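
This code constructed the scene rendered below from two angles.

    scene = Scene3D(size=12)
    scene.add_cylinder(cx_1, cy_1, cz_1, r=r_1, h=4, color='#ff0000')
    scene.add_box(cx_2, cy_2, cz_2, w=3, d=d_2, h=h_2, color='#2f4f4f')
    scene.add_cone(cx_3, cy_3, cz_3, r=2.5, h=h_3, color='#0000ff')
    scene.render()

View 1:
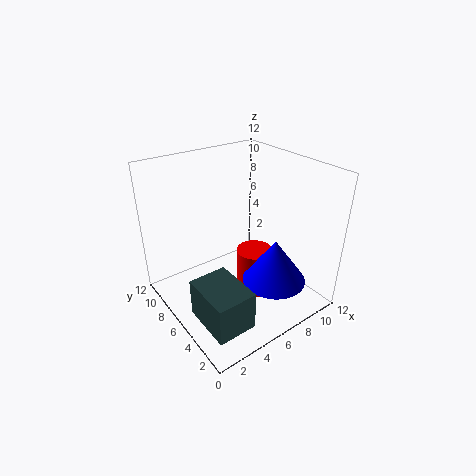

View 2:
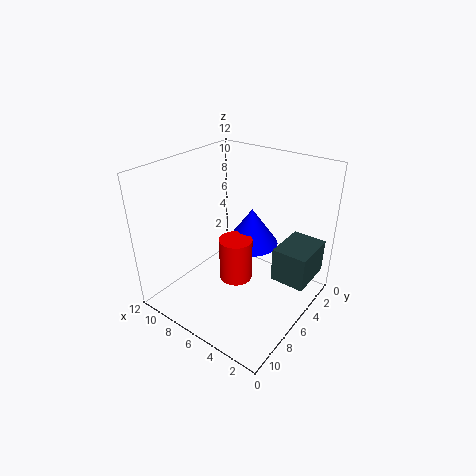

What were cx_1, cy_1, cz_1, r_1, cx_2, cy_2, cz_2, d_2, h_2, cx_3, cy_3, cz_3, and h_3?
cx_1 = 7; cy_1 = 5; cz_1 = 1; r_1 = 1.5; cx_2 = 0.5; cy_2 = 0.5; cz_2 = 2; d_2 = 4; h_2 = 3; cx_3 = 7; cy_3 = 2.5; cz_3 = 3.5; h_3 = 3.5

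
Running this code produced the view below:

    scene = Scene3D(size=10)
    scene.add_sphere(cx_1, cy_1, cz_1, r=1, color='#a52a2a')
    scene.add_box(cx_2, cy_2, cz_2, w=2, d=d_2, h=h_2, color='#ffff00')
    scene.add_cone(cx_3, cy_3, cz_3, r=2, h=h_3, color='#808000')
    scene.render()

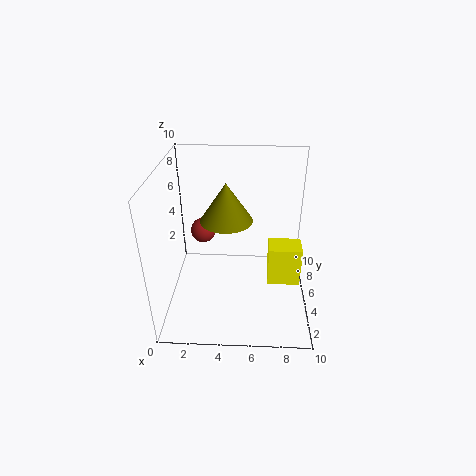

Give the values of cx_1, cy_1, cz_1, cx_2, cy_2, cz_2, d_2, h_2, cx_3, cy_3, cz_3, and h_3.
cx_1 = 2, cy_1 = 8.5, cz_1 = 3.5, cx_2 = 7, cy_2 = 2, cz_2 = 3.5, d_2 = 1.5, h_2 = 2.5, cx_3 = 4, cy_3 = 7.5, cz_3 = 5, h_3 = 3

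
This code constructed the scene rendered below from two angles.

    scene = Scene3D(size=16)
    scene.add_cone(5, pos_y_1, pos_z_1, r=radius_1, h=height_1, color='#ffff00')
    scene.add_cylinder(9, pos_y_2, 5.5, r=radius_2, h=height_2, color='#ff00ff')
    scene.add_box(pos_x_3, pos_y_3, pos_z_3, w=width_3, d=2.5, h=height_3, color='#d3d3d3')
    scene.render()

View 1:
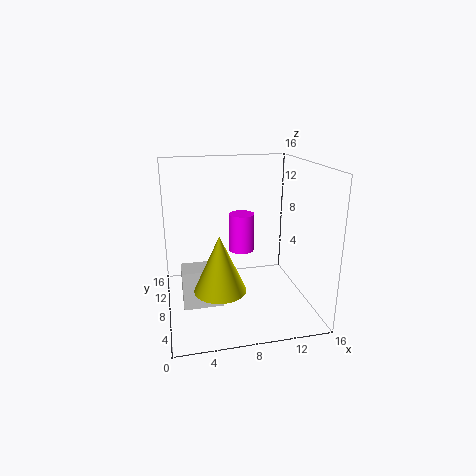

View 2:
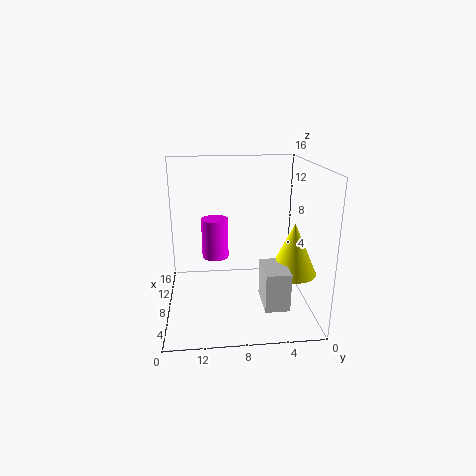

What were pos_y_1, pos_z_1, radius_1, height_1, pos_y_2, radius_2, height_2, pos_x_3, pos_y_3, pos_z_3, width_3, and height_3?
pos_y_1 = 2.5; pos_z_1 = 5; radius_1 = 2.5; height_1 = 5.5; pos_y_2 = 10.5; radius_2 = 1.5; height_2 = 4.5; pos_x_3 = 1.5; pos_y_3 = 3.5; pos_z_3 = 2.5; width_3 = 4; height_3 = 4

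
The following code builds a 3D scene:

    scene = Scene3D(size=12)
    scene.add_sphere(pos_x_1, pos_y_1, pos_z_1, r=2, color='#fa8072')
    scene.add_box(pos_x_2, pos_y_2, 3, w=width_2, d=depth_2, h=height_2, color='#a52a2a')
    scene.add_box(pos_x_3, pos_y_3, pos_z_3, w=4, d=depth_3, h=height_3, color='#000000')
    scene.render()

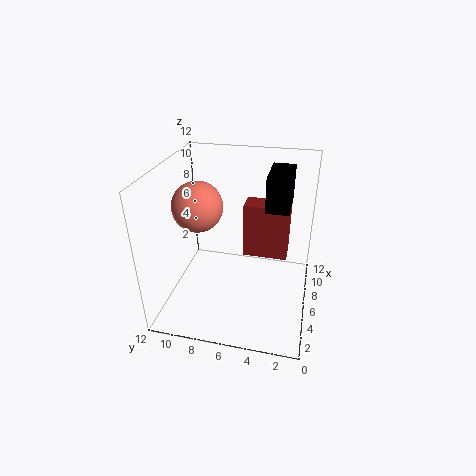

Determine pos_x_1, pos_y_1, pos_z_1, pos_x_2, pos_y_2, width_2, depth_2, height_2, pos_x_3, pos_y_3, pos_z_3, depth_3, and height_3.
pos_x_1 = 5
pos_y_1 = 9
pos_z_1 = 9
pos_x_2 = 8
pos_y_2 = 2
width_2 = 2
depth_2 = 4
height_2 = 5
pos_x_3 = 7
pos_y_3 = 2
pos_z_3 = 8
depth_3 = 2
height_3 = 3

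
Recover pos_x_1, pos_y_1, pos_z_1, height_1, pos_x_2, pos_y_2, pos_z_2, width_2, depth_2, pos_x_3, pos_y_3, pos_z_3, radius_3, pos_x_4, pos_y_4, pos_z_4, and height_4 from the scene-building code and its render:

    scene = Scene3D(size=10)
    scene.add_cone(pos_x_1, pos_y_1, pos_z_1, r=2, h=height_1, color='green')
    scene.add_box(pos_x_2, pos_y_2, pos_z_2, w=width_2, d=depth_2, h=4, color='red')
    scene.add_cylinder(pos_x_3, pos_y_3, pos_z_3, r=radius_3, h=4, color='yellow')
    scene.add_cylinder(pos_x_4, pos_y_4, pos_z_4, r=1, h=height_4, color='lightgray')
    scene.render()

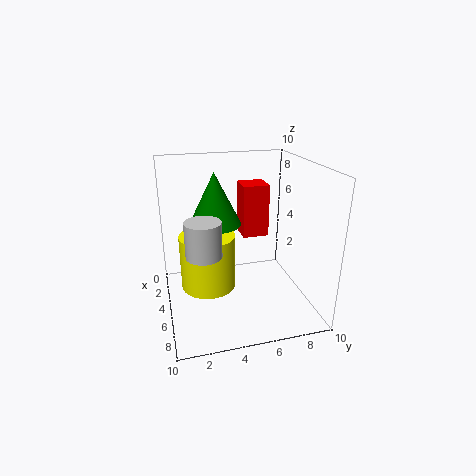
pos_x_1 = 2; pos_y_1 = 4; pos_z_1 = 5; height_1 = 4; pos_x_2 = 1; pos_y_2 = 6; pos_z_2 = 4; width_2 = 2; depth_2 = 2; pos_x_3 = 4; pos_y_3 = 3; pos_z_3 = 1; radius_3 = 2; pos_x_4 = 9; pos_y_4 = 2; pos_z_4 = 6; height_4 = 2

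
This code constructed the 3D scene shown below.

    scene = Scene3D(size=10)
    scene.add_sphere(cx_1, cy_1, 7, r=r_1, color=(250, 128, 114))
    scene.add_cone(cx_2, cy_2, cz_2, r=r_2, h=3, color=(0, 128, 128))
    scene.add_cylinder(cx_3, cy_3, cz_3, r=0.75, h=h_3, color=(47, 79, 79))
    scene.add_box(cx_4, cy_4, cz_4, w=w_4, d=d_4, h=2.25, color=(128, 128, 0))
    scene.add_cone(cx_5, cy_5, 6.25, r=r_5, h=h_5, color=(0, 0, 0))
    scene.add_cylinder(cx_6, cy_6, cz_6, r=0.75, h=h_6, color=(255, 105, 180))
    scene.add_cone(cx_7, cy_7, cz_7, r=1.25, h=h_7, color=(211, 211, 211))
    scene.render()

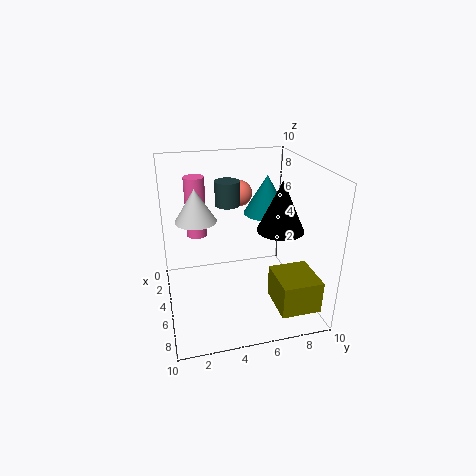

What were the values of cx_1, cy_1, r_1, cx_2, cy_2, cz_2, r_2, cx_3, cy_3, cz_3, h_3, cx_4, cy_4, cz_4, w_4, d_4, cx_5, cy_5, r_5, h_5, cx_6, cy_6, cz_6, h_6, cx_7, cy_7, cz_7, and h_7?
cx_1 = 1.5, cy_1 = 6, r_1 = 1, cx_2 = 2.25, cy_2 = 8, cz_2 = 5.5, r_2 = 1.75, cx_3 = 6.25, cy_3 = 4, cz_3 = 8, h_3 = 1.5, cx_4 = 6, cy_4 = 7, cz_4 = 0.75, w_4 = 3, d_4 = 2.75, cx_5 = 7, cy_5 = 7.25, r_5 = 1.5, h_5 = 3.25, cx_6 = 2.25, cy_6 = 2.5, cz_6 = 4.25, h_6 = 4.5, cx_7 = 6.5, cy_7 = 2, cz_7 = 7.25, h_7 = 2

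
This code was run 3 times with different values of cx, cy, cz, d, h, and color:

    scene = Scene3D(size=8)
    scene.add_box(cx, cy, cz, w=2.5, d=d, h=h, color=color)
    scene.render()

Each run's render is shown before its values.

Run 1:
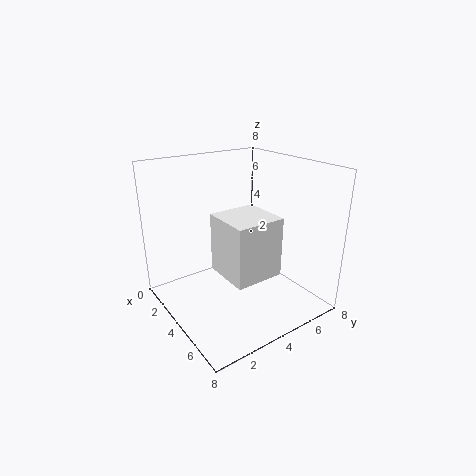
cx = 4.5
cy = 2
cz = 3
d = 2.5
h = 3
color = 'white'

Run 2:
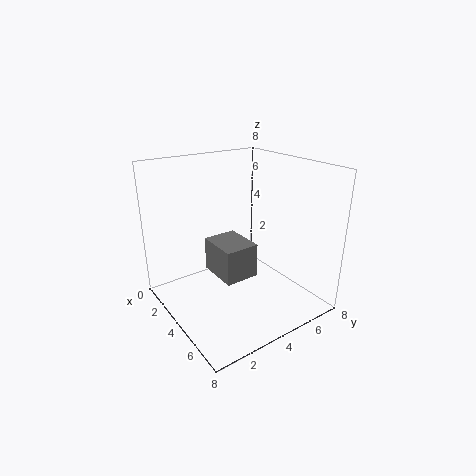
cx = 2
cy = 3
cz = 1.5
d = 2
h = 2
color = 'gray'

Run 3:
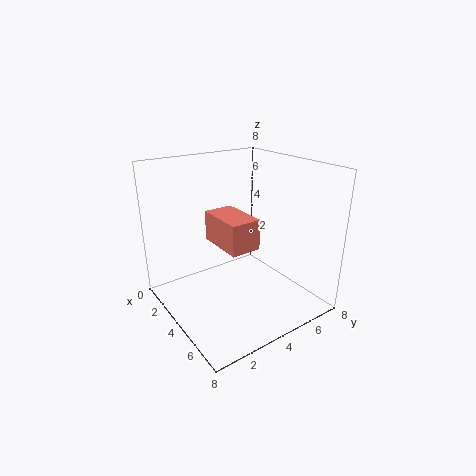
cx = 4
cy = 2
cz = 4.5
d = 1.5
h = 1.5
color = 'salmon'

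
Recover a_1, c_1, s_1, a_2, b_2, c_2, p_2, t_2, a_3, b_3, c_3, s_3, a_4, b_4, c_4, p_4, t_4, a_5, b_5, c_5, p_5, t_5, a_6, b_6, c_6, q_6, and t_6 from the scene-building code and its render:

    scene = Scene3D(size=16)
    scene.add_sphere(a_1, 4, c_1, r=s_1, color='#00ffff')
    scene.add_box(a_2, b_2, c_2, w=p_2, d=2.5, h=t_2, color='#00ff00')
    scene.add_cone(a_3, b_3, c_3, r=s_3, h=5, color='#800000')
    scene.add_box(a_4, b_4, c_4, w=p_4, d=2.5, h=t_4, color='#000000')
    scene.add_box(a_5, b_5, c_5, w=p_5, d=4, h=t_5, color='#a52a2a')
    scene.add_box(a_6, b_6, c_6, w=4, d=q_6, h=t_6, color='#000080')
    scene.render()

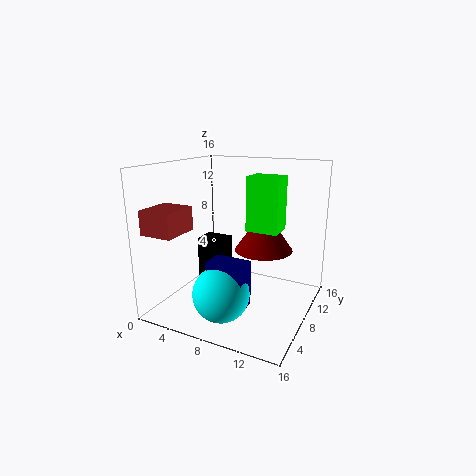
a_1 = 8
c_1 = 3
s_1 = 3
a_2 = 11
b_2 = 3.5
c_2 = 10.5
p_2 = 3
t_2 = 5
a_3 = 9.5
b_3 = 12
c_3 = 5.5
s_3 = 3.5
a_4 = 4
b_4 = 6
c_4 = 3
p_4 = 3
t_4 = 5
a_5 = 1
b_5 = 0.5
c_5 = 9.5
p_5 = 3.5
t_5 = 2.5
a_6 = 6.5
b_6 = 3.5
c_6 = 1.5
q_6 = 2.5
t_6 = 5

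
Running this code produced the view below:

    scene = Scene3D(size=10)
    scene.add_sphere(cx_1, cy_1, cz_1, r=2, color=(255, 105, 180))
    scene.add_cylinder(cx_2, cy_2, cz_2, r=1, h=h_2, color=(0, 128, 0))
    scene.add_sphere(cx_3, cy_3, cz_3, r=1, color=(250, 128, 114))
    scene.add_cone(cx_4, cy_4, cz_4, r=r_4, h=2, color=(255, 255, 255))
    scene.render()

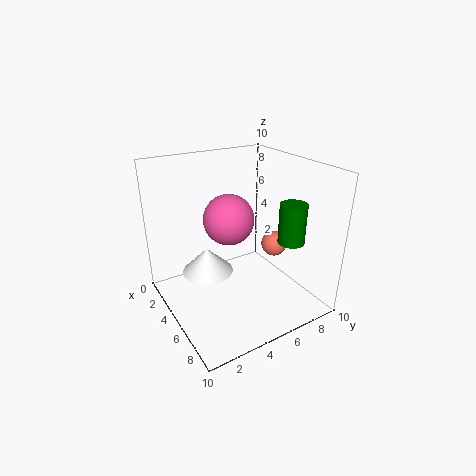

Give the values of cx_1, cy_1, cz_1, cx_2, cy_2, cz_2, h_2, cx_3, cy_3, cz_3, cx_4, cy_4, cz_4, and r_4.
cx_1 = 2, cy_1 = 6, cz_1 = 5, cx_2 = 6, cy_2 = 9, cz_2 = 4, h_2 = 3, cx_3 = 4, cy_3 = 9, cz_3 = 3, cx_4 = 2, cy_4 = 4, cz_4 = 1, r_4 = 2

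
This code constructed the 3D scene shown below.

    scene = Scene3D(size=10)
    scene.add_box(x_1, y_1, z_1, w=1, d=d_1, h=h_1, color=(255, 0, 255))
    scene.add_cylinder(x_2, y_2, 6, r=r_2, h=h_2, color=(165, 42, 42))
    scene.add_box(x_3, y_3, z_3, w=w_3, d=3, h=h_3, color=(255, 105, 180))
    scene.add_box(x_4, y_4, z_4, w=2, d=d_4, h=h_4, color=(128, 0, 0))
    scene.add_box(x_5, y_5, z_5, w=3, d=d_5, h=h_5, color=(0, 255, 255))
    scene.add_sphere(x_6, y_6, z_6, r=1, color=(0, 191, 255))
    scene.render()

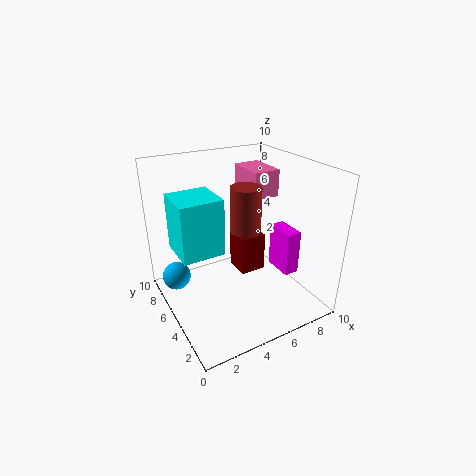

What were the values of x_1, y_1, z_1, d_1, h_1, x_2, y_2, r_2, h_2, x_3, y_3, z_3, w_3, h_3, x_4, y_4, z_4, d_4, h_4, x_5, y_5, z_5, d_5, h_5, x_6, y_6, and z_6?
x_1 = 7; y_1 = 2; z_1 = 3; d_1 = 2; h_1 = 3; x_2 = 5; y_2 = 4; r_2 = 1; h_2 = 3; x_3 = 7; y_3 = 6; z_3 = 7; w_3 = 2; h_3 = 2; x_4 = 6; y_4 = 6; z_4 = 1; d_4 = 2; h_4 = 3; x_5 = 1; y_5 = 5; z_5 = 4; d_5 = 3; h_5 = 4; x_6 = 1; y_6 = 7; z_6 = 2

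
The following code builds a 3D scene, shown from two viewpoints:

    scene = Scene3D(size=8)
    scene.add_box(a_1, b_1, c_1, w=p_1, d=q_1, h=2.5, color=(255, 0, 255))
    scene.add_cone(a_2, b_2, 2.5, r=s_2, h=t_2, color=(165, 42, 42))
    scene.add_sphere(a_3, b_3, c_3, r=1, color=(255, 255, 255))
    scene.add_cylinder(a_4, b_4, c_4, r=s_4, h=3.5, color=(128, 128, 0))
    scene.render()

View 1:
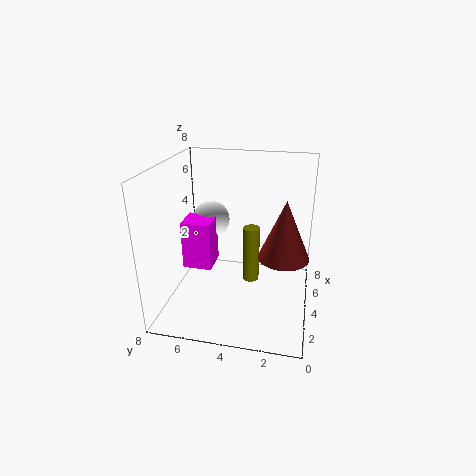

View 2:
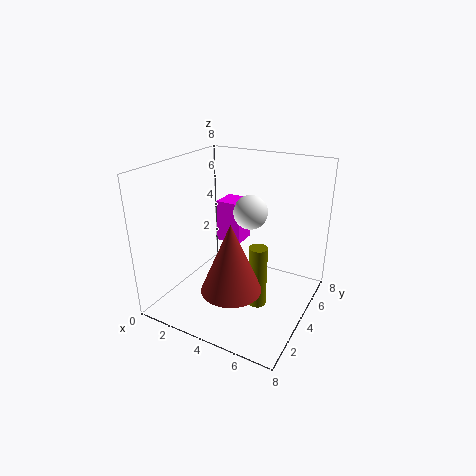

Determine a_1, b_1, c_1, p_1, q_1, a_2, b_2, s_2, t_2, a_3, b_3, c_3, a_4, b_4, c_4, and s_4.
a_1 = 2, b_1 = 5, c_1 = 3, p_1 = 1.5, q_1 = 1.5, a_2 = 5, b_2 = 1.5, s_2 = 1.5, t_2 = 3.5, a_3 = 4, b_3 = 5.5, c_3 = 5, a_4 = 5.5, b_4 = 3.5, c_4 = 0.5, s_4 = 0.5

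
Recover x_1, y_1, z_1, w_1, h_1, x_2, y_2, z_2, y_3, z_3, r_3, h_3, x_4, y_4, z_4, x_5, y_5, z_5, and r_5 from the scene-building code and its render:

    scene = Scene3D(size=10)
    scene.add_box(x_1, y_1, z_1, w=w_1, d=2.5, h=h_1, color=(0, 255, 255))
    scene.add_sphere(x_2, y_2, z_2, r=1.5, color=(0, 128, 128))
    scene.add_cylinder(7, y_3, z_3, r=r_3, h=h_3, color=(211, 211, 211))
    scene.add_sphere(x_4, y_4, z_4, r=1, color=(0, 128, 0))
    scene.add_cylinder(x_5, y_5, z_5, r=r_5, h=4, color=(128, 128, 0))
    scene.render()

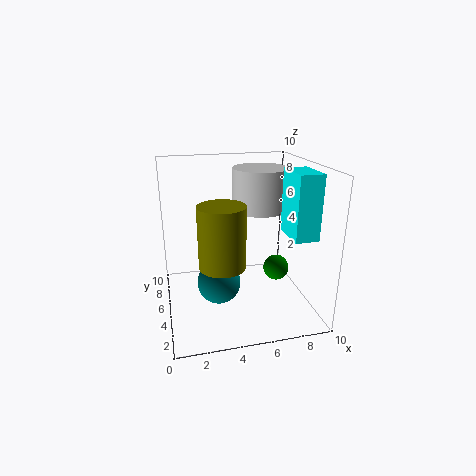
x_1 = 7.5; y_1 = 1; z_1 = 6; w_1 = 1.5; h_1 = 4; x_2 = 3.5; y_2 = 4.5; z_2 = 2; y_3 = 6.5; z_3 = 6.5; r_3 = 2; h_3 = 3; x_4 = 8.5; y_4 = 6.5; z_4 = 1.5; x_5 = 3.5; y_5 = 3; z_5 = 4; r_5 = 1.5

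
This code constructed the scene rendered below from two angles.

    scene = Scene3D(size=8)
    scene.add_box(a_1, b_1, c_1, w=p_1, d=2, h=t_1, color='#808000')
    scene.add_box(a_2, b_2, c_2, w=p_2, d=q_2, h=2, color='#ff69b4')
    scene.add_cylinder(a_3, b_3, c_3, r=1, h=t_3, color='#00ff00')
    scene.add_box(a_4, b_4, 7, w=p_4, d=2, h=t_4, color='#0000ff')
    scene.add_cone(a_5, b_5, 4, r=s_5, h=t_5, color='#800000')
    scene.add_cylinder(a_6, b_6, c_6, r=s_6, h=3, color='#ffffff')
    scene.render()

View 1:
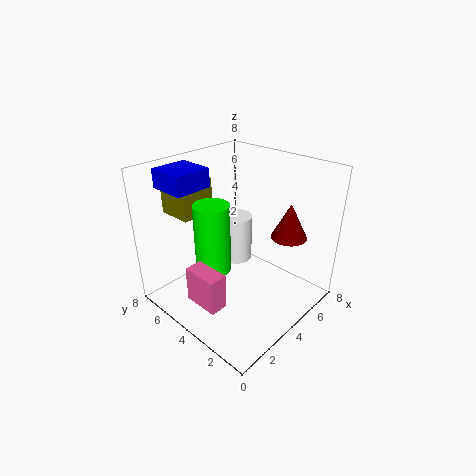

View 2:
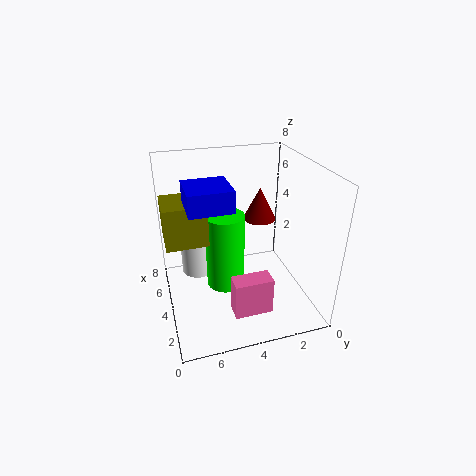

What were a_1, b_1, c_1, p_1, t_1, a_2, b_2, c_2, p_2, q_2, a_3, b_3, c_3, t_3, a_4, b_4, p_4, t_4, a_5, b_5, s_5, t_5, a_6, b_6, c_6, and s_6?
a_1 = 2; b_1 = 6; c_1 = 5; p_1 = 2; t_1 = 2; a_2 = 1; b_2 = 3; c_2 = 1; p_2 = 1; q_2 = 2; a_3 = 3; b_3 = 5; c_3 = 2; t_3 = 4; a_4 = 1; b_4 = 5; p_4 = 2; t_4 = 1; a_5 = 6; b_5 = 2; s_5 = 1; t_5 = 2; a_6 = 6; b_6 = 6; c_6 = 1; s_6 = 1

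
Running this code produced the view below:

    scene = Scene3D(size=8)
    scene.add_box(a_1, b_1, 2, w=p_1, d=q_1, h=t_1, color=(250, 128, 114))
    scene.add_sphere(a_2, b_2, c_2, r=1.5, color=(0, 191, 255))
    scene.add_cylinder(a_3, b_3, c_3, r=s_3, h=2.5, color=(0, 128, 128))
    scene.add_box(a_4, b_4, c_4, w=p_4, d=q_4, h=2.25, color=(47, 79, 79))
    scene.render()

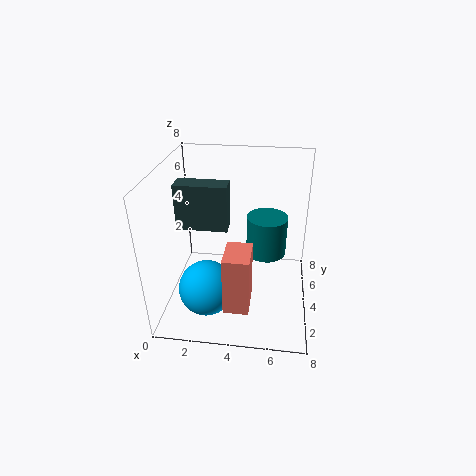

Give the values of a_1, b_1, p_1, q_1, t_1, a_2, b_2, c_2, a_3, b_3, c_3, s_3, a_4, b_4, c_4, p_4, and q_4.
a_1 = 3.75; b_1 = 0.25; p_1 = 1.25; q_1 = 1.75; t_1 = 3; a_2 = 2.5; b_2 = 2.25; c_2 = 1.75; a_3 = 5.5; b_3 = 6.25; c_3 = 1.75; s_3 = 1.25; a_4 = 1.25; b_4 = 2; c_4 = 5.5; p_4 = 2.5; q_4 = 1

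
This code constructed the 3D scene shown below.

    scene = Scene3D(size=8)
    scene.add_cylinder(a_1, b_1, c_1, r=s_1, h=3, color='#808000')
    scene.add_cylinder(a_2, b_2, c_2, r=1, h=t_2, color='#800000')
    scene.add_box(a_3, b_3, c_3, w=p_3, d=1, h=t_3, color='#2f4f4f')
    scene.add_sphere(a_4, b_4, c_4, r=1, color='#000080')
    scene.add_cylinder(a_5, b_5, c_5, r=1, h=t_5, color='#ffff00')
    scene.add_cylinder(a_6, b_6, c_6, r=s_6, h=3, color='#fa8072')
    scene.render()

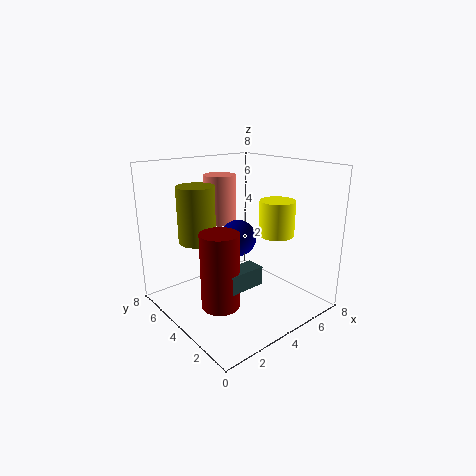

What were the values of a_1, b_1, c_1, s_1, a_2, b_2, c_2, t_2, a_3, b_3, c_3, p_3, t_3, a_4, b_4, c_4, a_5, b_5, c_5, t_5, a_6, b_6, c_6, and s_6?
a_1 = 2, b_1 = 5, c_1 = 4, s_1 = 1, a_2 = 2, b_2 = 3, c_2 = 1, t_2 = 4, a_3 = 2, b_3 = 2, c_3 = 2, p_3 = 2, t_3 = 1, a_4 = 4, b_4 = 4, c_4 = 4, a_5 = 6, b_5 = 3, c_5 = 4, t_5 = 2, a_6 = 5, b_6 = 7, c_6 = 4, s_6 = 1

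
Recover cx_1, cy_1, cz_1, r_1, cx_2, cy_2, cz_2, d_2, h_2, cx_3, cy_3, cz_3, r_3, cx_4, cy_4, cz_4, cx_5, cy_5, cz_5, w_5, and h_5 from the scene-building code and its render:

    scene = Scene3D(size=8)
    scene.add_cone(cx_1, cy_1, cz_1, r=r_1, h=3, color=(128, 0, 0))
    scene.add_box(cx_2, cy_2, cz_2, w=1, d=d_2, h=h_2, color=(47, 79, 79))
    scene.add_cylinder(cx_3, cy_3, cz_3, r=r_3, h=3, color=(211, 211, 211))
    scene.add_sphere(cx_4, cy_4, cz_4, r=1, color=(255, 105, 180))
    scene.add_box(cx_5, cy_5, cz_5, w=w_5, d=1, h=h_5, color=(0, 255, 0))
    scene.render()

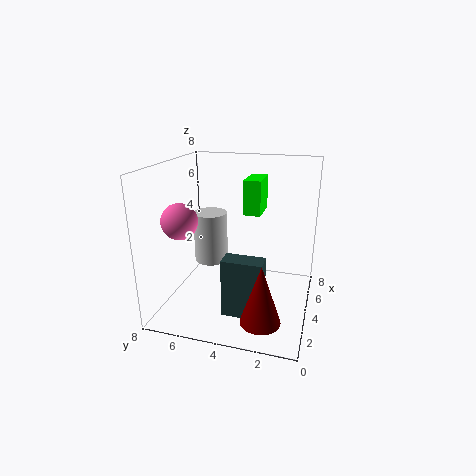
cx_1 = 1; cy_1 = 2; cz_1 = 1; r_1 = 1; cx_2 = 1; cy_2 = 2; cz_2 = 1; d_2 = 2; h_2 = 3; cx_3 = 5; cy_3 = 6; cz_3 = 2; r_3 = 1; cx_4 = 3; cy_4 = 7; cz_4 = 5; cx_5 = 5; cy_5 = 3; cz_5 = 5; w_5 = 2; h_5 = 2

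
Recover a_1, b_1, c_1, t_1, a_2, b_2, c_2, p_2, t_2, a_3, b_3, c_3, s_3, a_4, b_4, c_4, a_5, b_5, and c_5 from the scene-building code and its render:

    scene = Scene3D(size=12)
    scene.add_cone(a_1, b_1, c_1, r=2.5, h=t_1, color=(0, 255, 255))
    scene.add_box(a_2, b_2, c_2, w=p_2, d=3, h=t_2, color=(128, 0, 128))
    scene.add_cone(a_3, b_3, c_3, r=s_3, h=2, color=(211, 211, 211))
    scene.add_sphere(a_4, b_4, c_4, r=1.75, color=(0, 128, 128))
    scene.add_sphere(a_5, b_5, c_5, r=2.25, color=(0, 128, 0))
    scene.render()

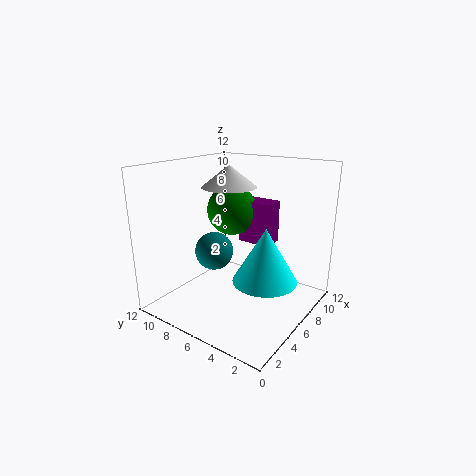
a_1 = 5
b_1 = 2.75
c_1 = 3.5
t_1 = 4.25
a_2 = 8.25
b_2 = 4.5
c_2 = 4.75
p_2 = 2
t_2 = 3.75
a_3 = 8.5
b_3 = 8.75
c_3 = 9.5
s_3 = 2.5
a_4 = 6.75
b_4 = 9.25
c_4 = 3.75
a_5 = 8.25
b_5 = 8.25
c_5 = 7.5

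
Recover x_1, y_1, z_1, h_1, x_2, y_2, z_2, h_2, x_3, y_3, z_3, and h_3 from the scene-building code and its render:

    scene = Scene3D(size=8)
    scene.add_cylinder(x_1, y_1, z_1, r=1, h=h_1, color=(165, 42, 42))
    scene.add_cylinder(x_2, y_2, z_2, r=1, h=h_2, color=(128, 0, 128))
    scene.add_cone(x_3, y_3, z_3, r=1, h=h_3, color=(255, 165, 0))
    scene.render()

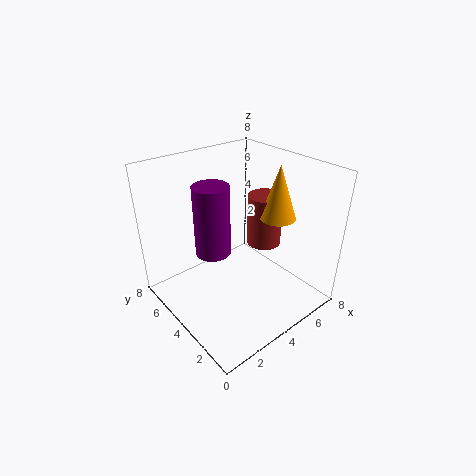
x_1 = 6, y_1 = 4, z_1 = 3, h_1 = 3, x_2 = 3, y_2 = 5, z_2 = 3, h_2 = 4, x_3 = 6, y_3 = 3, z_3 = 5, h_3 = 3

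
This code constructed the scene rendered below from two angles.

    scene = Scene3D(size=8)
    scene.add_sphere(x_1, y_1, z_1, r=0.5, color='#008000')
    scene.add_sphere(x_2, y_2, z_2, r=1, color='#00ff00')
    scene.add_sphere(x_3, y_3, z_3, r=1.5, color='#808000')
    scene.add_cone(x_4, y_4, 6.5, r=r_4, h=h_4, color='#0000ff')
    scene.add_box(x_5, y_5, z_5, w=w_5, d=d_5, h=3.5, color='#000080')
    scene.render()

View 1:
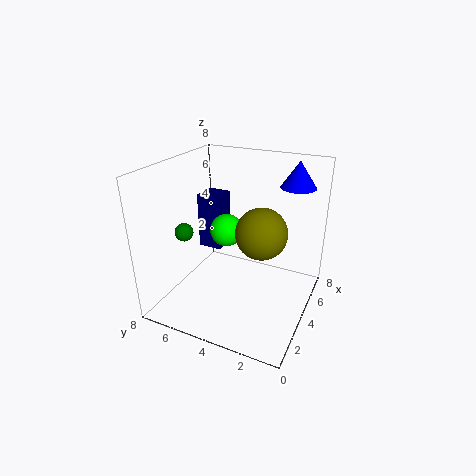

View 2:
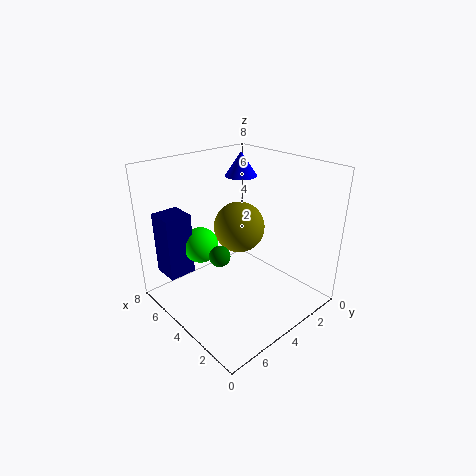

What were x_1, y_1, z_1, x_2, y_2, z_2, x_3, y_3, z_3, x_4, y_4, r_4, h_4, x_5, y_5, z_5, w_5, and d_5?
x_1 = 2.5; y_1 = 6.5; z_1 = 4.5; x_2 = 5.5; y_2 = 5.5; z_2 = 3.5; x_3 = 5; y_3 = 3; z_3 = 4; x_4 = 6.5; y_4 = 1.5; r_4 = 1; h_4 = 1.5; x_5 = 5.5; y_5 = 6; z_5 = 2; w_5 = 1.5; d_5 = 1.5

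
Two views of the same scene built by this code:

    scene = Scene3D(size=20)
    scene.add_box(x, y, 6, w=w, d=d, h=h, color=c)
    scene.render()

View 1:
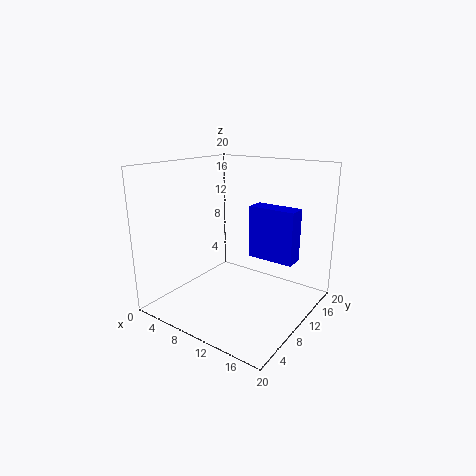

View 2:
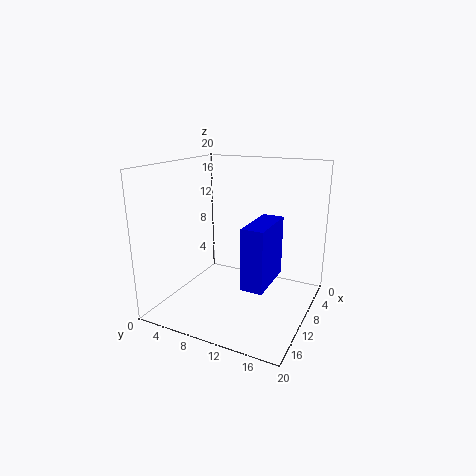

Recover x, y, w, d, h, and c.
x = 9.5; y = 13.5; w = 7; d = 2.75; h = 7.75; c = 'blue'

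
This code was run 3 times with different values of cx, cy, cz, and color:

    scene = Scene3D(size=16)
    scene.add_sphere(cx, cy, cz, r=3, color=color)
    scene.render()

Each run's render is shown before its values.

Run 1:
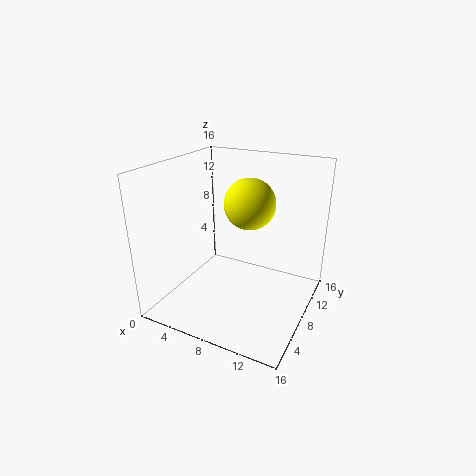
cx = 8
cy = 11
cz = 11
color = 'yellow'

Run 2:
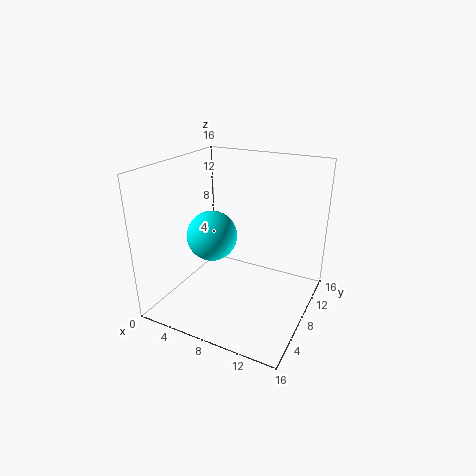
cx = 4
cy = 9
cz = 7
color = 'cyan'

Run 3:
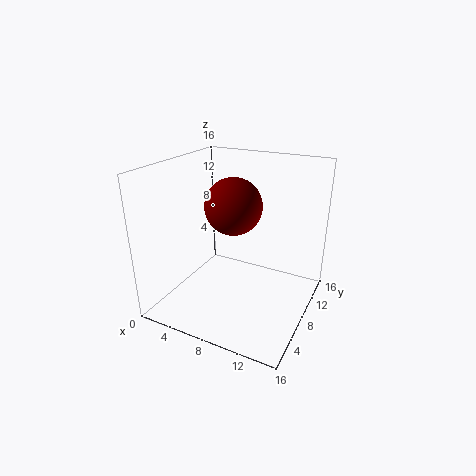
cx = 8
cy = 7
cz = 12
color = 'maroon'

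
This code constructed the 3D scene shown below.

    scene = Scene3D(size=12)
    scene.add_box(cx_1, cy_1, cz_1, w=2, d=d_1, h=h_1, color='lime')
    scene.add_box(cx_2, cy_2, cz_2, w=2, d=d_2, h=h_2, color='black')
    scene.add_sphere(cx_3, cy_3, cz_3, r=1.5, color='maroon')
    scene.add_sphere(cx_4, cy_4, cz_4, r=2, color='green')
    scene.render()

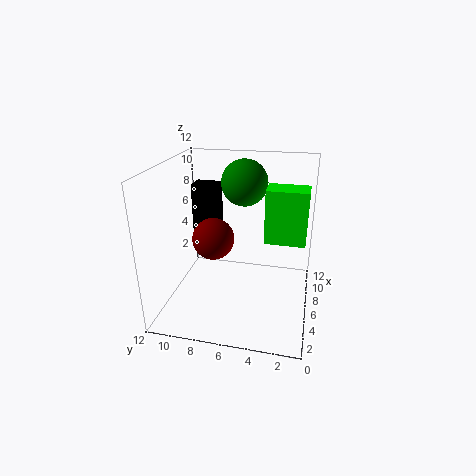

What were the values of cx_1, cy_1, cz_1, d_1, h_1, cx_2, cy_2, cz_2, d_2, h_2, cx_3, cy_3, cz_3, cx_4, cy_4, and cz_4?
cx_1 = 3.5
cy_1 = 0.5
cz_1 = 7
d_1 = 3
h_1 = 4
cx_2 = 10
cy_2 = 9
cz_2 = 3.5
d_2 = 2.5
h_2 = 5.5
cx_3 = 2.5
cy_3 = 7
cz_3 = 7.5
cx_4 = 8.5
cy_4 = 6
cz_4 = 10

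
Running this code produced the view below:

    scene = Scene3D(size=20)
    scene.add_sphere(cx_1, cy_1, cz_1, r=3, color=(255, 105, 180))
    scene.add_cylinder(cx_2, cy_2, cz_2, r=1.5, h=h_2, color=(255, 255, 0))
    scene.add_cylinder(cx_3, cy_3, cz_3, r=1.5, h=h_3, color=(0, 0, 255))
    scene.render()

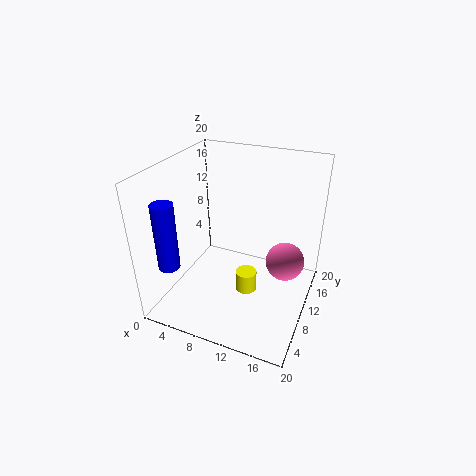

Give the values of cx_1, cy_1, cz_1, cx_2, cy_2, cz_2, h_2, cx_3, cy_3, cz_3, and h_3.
cx_1 = 15.5, cy_1 = 16, cz_1 = 3.5, cx_2 = 11.5, cy_2 = 9.5, cz_2 = 2, h_2 = 3, cx_3 = 2, cy_3 = 4.5, cz_3 = 6.5, h_3 = 9.5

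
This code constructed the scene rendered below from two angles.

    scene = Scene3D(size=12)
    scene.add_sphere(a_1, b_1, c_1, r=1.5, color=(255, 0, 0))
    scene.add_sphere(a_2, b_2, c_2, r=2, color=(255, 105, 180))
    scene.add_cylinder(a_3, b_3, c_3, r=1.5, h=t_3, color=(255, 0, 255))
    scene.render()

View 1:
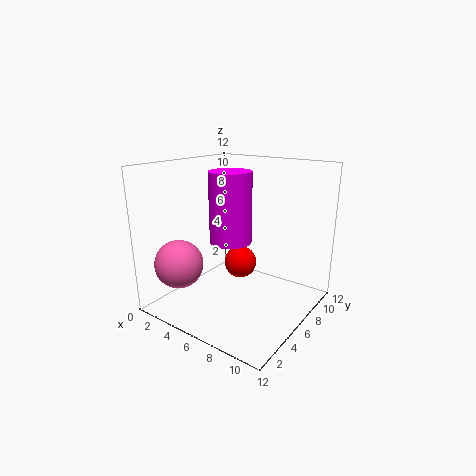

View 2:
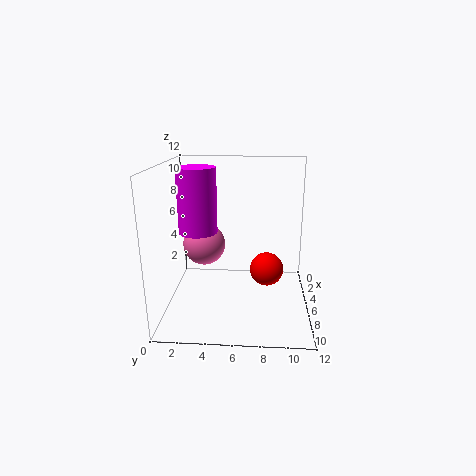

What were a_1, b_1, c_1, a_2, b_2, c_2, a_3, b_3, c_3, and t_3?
a_1 = 4.5
b_1 = 8.5
c_1 = 2.5
a_2 = 2.5
b_2 = 2.5
c_2 = 4
a_3 = 7.5
b_3 = 3
c_3 = 7
t_3 = 5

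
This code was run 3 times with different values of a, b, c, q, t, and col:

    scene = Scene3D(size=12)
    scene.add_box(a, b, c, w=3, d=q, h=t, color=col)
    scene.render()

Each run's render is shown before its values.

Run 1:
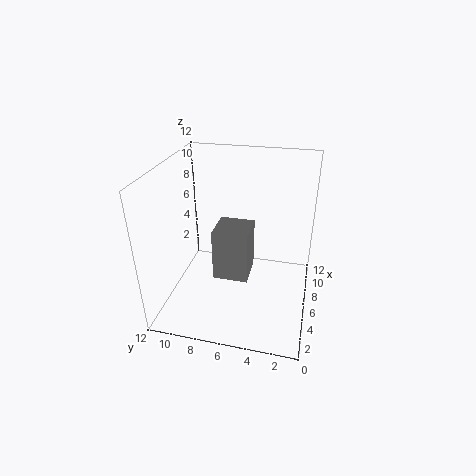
a = 5, b = 5, c = 2.25, q = 3, t = 4.5, col = 'gray'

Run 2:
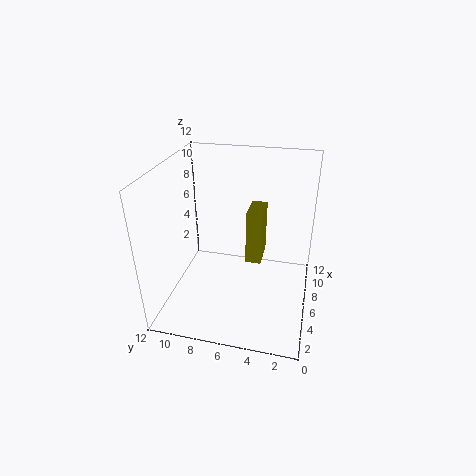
a = 9, b = 4.5, c = 1.5, q = 1.5, t = 5.25, col = 'olive'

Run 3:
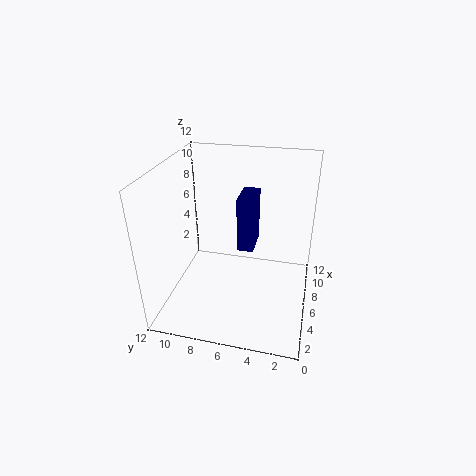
a = 7.5, b = 5, c = 3.75, q = 1.5, t = 5, col = 'navy'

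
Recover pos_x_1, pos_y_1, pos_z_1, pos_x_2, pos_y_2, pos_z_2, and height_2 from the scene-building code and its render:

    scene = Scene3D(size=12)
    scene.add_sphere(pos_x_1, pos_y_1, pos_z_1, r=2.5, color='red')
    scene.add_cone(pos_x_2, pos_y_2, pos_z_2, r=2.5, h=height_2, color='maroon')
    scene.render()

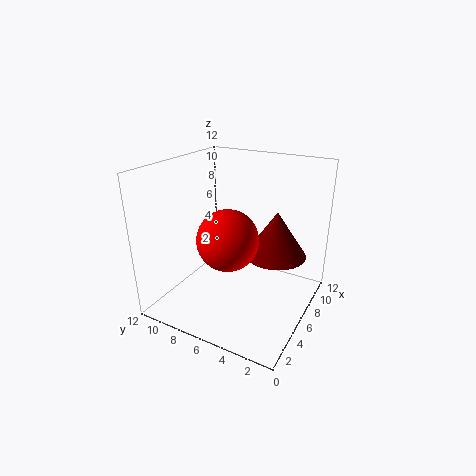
pos_x_1 = 4.75
pos_y_1 = 6.25
pos_z_1 = 6.25
pos_x_2 = 7
pos_y_2 = 3
pos_z_2 = 4.75
height_2 = 3.75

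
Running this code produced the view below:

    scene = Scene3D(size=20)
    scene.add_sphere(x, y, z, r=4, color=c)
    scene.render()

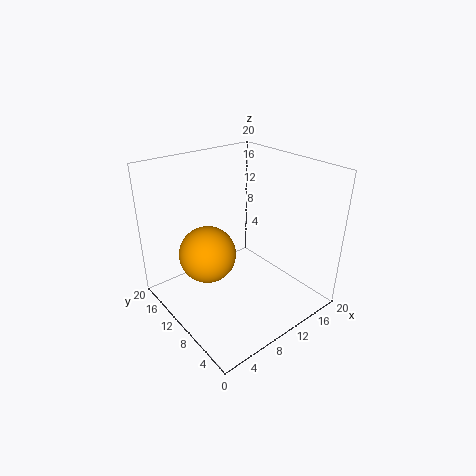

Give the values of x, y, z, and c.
x = 6.5; y = 12.5; z = 7.5; c = 'orange'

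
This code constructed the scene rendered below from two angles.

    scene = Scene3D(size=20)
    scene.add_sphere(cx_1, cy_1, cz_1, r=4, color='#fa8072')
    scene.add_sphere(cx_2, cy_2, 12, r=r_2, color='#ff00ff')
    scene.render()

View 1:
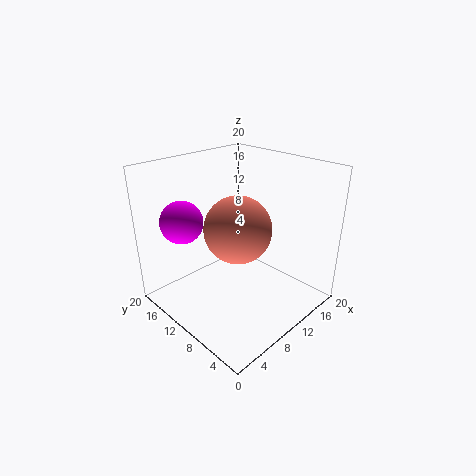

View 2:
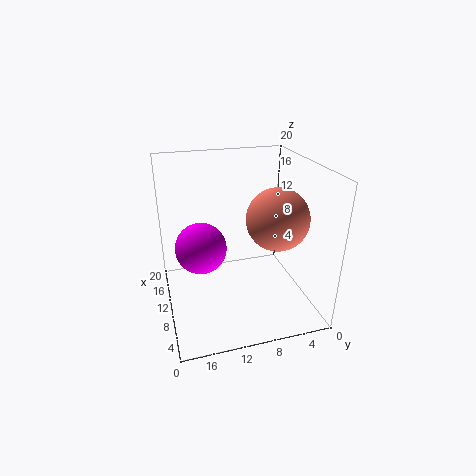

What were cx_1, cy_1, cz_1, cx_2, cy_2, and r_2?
cx_1 = 6; cy_1 = 6; cz_1 = 14; cx_2 = 5; cy_2 = 16; r_2 = 3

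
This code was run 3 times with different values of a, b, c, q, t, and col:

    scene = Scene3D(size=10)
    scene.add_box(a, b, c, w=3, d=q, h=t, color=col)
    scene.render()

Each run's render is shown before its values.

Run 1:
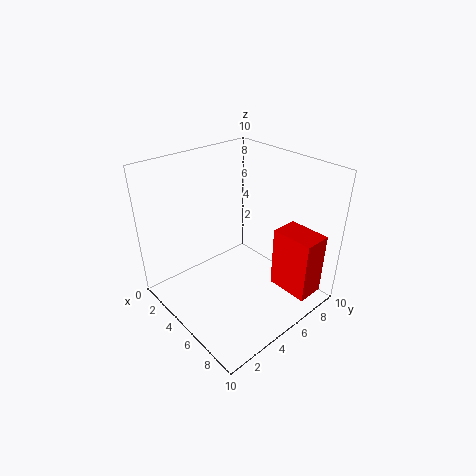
a = 6.5
b = 7
c = 1
q = 2
t = 4.5
col = 'red'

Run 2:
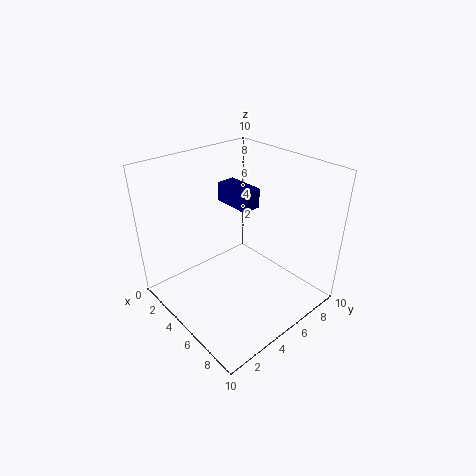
a = 1
b = 6.5
c = 6
q = 1.5
t = 1.5
col = 'navy'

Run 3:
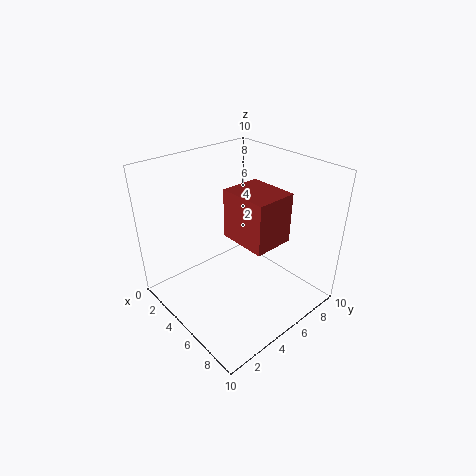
a = 6
b = 3
c = 6.5
q = 2.5
t = 3
col = 'brown'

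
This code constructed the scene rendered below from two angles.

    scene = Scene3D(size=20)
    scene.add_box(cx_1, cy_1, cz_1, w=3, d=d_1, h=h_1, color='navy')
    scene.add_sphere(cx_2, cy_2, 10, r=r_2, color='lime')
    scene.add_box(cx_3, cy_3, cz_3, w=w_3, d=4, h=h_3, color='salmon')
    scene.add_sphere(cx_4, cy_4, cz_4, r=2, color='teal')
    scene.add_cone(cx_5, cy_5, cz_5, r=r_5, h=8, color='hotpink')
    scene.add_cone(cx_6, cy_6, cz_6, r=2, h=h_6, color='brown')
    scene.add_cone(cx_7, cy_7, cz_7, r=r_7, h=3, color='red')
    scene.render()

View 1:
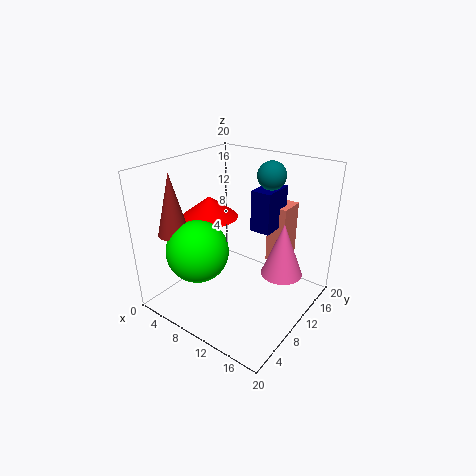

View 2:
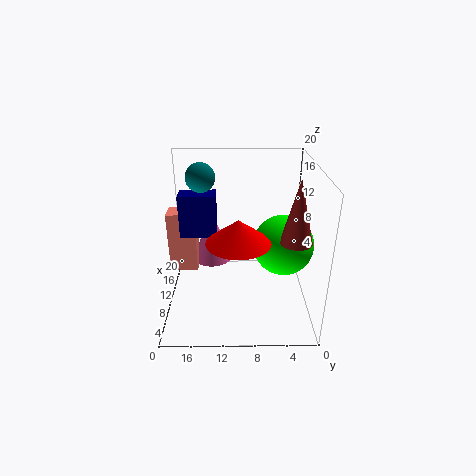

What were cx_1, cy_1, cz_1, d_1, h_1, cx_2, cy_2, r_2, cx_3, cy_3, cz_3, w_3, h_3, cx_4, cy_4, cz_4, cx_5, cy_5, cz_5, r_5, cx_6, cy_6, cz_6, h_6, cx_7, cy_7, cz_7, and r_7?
cx_1 = 10
cy_1 = 13
cz_1 = 10
d_1 = 5
h_1 = 6
cx_2 = 8
cy_2 = 4
r_2 = 4
cx_3 = 11
cy_3 = 16
cz_3 = 4
w_3 = 3
h_3 = 9
cx_4 = 12
cy_4 = 15
cz_4 = 18
cx_5 = 15
cy_5 = 14
cz_5 = 4
r_5 = 3
cx_6 = 5
cy_6 = 3
cz_6 = 12
h_6 = 8
cx_7 = 5
cy_7 = 10
cz_7 = 12
r_7 = 4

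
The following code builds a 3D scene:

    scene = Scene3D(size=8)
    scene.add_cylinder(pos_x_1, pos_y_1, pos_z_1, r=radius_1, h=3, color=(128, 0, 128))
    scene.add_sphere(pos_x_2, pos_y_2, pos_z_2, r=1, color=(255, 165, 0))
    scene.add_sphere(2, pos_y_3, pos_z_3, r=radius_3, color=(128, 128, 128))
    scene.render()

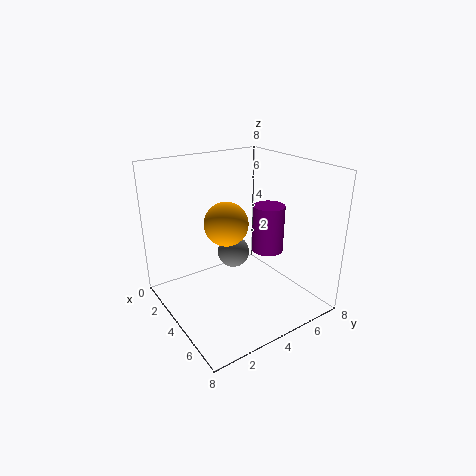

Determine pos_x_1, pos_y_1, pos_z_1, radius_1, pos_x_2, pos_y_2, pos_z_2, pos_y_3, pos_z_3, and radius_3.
pos_x_1 = 3; pos_y_1 = 7; pos_z_1 = 2; radius_1 = 1; pos_x_2 = 6; pos_y_2 = 2; pos_z_2 = 6; pos_y_3 = 5; pos_z_3 = 2; radius_3 = 1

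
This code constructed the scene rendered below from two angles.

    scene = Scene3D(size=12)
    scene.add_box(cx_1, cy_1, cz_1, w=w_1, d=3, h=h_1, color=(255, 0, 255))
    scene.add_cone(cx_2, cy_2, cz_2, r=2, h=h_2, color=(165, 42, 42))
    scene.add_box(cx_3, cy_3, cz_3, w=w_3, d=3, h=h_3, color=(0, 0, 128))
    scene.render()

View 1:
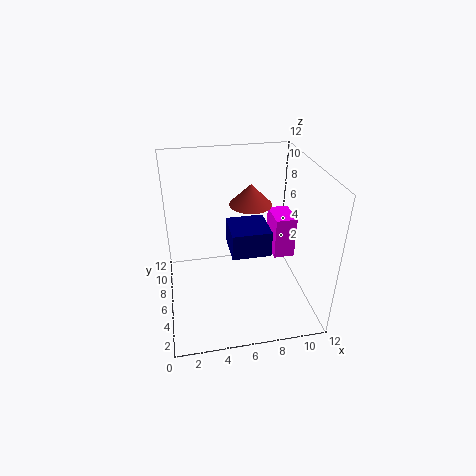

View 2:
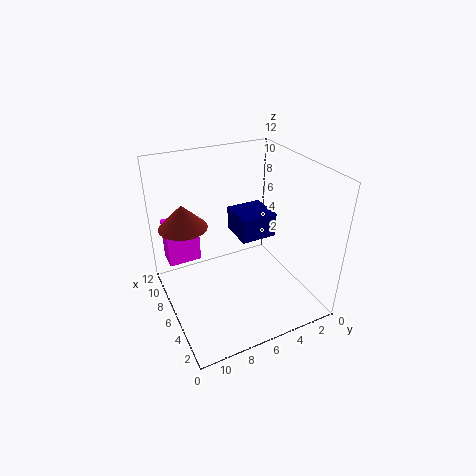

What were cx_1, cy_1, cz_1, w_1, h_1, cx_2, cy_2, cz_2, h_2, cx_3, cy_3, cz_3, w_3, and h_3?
cx_1 = 10, cy_1 = 8, cz_1 = 2, w_1 = 2, h_1 = 4, cx_2 = 8, cy_2 = 10, cz_2 = 7, h_2 = 2, cx_3 = 5, cy_3 = 3, cz_3 = 6, w_3 = 3, h_3 = 2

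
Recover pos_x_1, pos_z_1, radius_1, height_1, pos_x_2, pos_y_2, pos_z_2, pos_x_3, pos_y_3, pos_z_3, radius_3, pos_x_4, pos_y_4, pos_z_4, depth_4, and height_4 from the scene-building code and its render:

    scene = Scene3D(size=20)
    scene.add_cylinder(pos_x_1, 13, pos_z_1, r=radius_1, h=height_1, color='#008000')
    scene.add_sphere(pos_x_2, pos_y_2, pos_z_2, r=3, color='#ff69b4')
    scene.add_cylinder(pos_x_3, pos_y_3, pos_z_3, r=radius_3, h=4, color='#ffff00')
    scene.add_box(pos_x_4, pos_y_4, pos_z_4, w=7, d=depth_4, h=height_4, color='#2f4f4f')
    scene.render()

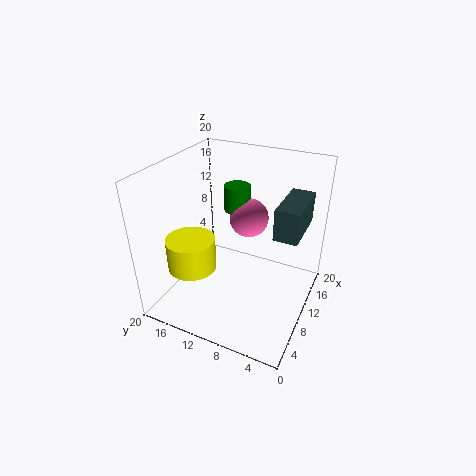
pos_x_1 = 16, pos_z_1 = 11, radius_1 = 2, height_1 = 4, pos_x_2 = 16, pos_y_2 = 11, pos_z_2 = 10, pos_x_3 = 3, pos_y_3 = 13, pos_z_3 = 9, radius_3 = 3, pos_x_4 = 7, pos_y_4 = 1, pos_z_4 = 13, depth_4 = 3, height_4 = 4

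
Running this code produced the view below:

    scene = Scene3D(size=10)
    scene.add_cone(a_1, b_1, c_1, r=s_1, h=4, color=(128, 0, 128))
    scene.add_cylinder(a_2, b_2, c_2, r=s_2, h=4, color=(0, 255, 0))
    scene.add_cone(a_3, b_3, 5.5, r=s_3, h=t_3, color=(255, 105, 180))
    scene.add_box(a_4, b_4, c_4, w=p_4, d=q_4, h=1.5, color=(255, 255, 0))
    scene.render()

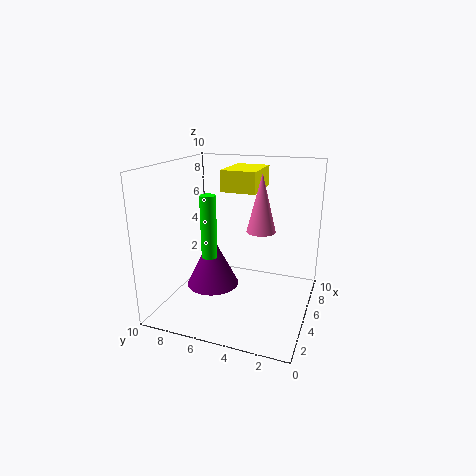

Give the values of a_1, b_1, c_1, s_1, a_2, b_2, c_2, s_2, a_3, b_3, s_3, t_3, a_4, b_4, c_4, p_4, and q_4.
a_1 = 6
b_1 = 7.5
c_1 = 0.5
s_1 = 2
a_2 = 2.5
b_2 = 6
c_2 = 4.5
s_2 = 0.5
a_3 = 5.5
b_3 = 3.5
s_3 = 1
t_3 = 4
a_4 = 5.5
b_4 = 4
c_4 = 8
p_4 = 3.5
q_4 = 2.5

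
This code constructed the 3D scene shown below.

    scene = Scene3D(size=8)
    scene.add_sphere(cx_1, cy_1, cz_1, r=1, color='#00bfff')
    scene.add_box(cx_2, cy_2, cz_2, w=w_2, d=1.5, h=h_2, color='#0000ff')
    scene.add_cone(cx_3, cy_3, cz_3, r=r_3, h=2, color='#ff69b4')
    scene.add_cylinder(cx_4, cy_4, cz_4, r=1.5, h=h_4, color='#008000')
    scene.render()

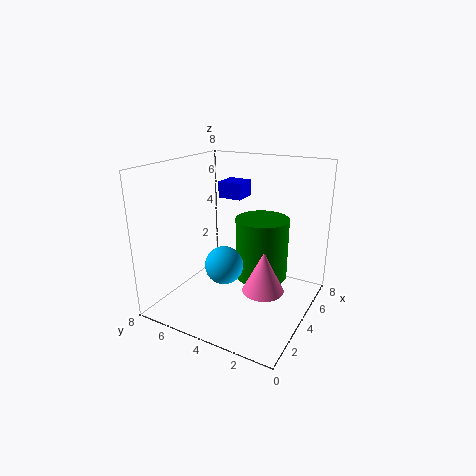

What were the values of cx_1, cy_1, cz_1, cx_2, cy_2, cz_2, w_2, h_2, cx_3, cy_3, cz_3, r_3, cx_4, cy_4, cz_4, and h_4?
cx_1 = 2.5; cy_1 = 4; cz_1 = 3; cx_2 = 6; cy_2 = 5; cz_2 = 5.5; w_2 = 1.5; h_2 = 1; cx_3 = 2; cy_3 = 1.5; cz_3 = 2.5; r_3 = 1; cx_4 = 5; cy_4 = 3; cz_4 = 1.5; h_4 = 3.5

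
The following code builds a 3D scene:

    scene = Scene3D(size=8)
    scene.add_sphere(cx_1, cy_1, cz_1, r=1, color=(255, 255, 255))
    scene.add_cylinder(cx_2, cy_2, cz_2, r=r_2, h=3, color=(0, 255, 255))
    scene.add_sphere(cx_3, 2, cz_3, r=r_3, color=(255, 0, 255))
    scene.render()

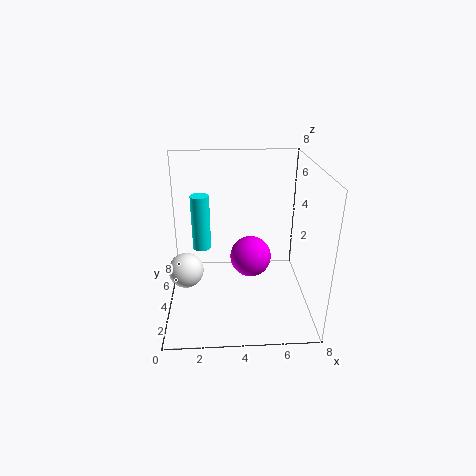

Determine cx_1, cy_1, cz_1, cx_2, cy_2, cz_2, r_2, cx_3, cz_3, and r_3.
cx_1 = 1
cy_1 = 4
cz_1 = 2
cx_2 = 2
cy_2 = 4
cz_2 = 3.5
r_2 = 0.5
cx_3 = 4.5
cz_3 = 4
r_3 = 1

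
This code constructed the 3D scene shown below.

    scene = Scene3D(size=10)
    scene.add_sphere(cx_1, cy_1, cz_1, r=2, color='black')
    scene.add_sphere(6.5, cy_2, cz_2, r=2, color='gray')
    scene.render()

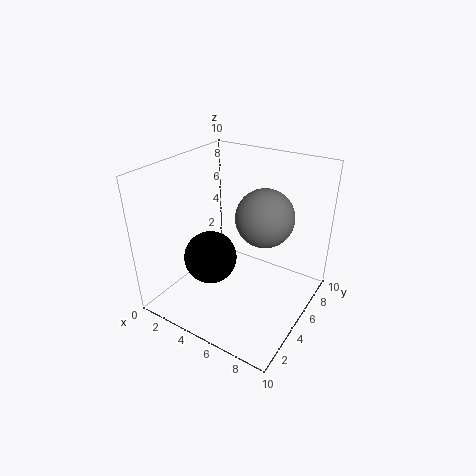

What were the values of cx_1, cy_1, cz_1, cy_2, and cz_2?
cx_1 = 2.5; cy_1 = 5; cz_1 = 2.5; cy_2 = 6; cz_2 = 6.5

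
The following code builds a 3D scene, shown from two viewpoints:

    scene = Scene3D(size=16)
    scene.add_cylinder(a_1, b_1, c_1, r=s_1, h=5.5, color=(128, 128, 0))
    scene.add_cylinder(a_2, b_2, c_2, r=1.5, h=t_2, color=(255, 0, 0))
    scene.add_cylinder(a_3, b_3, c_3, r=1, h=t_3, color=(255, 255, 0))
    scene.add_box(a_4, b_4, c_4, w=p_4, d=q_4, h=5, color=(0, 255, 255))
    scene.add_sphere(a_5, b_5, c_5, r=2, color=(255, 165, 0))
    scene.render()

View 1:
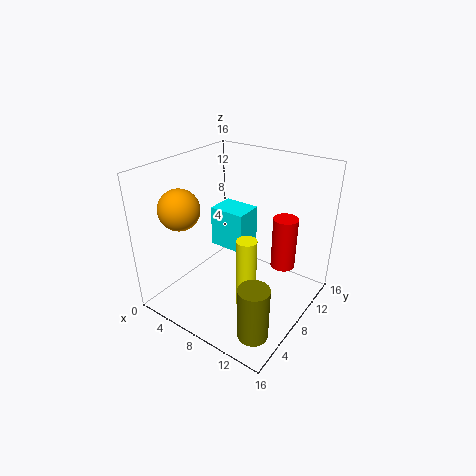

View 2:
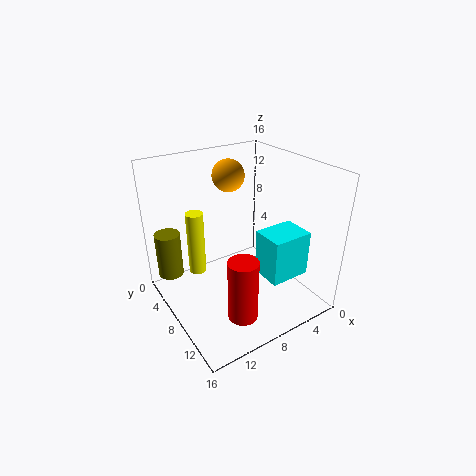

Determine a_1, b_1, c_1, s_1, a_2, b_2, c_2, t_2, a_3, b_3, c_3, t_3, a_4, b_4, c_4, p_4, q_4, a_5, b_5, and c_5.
a_1 = 14; b_1 = 2; c_1 = 2; s_1 = 1.5; a_2 = 11; b_2 = 13.5; c_2 = 2.5; t_2 = 6.5; a_3 = 11.5; b_3 = 4.5; c_3 = 3; t_3 = 7.5; a_4 = 2.5; b_4 = 10; c_4 = 4.5; p_4 = 4.5; q_4 = 3.5; a_5 = 5.5; b_5 = 2; c_5 = 13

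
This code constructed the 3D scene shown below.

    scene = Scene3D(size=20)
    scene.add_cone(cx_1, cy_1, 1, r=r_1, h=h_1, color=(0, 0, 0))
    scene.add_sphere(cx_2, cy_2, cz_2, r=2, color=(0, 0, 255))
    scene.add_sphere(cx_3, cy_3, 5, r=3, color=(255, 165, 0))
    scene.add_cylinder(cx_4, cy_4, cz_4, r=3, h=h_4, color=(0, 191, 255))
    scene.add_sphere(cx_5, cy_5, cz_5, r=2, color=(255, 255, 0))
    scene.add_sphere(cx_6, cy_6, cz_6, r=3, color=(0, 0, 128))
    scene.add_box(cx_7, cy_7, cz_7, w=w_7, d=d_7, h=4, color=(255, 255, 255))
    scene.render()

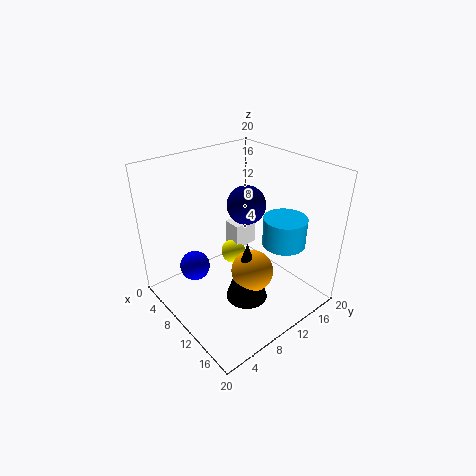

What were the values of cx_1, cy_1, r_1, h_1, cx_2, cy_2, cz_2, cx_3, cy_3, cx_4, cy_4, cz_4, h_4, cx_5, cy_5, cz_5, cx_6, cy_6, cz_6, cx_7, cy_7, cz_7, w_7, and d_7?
cx_1 = 12, cy_1 = 10, r_1 = 3, h_1 = 9, cx_2 = 8, cy_2 = 4, cz_2 = 7, cx_3 = 12, cy_3 = 11, cx_4 = 14, cy_4 = 15, cz_4 = 9, h_4 = 4, cx_5 = 4, cy_5 = 14, cz_5 = 3, cx_6 = 6, cy_6 = 15, cz_6 = 12, cx_7 = 2, cy_7 = 14, cz_7 = 4, w_7 = 3, d_7 = 4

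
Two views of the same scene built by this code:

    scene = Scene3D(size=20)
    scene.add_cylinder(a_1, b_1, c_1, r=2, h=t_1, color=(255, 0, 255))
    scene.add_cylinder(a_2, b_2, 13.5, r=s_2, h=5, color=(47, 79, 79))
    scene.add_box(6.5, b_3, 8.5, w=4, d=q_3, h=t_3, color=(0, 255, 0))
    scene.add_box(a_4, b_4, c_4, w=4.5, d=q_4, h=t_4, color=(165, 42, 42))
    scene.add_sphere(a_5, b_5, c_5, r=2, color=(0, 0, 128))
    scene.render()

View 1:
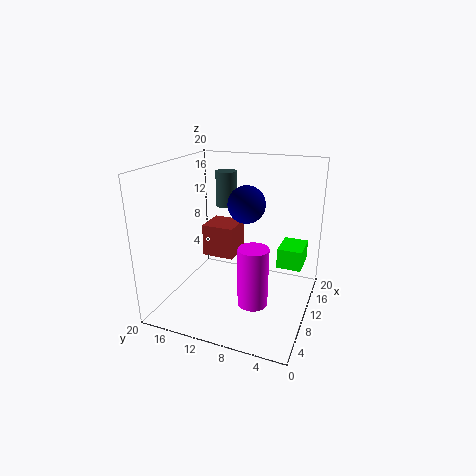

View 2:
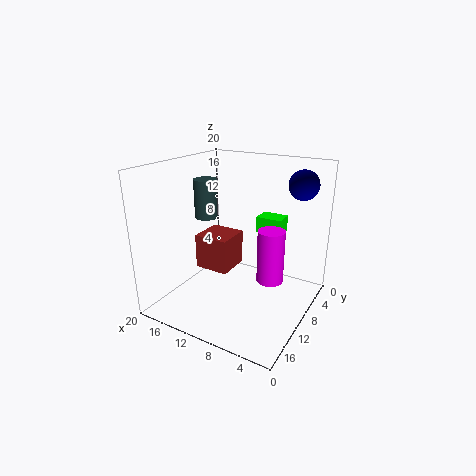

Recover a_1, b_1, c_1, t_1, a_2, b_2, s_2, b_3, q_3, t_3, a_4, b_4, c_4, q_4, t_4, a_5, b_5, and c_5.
a_1 = 6.5, b_1 = 6.5, c_1 = 2.5, t_1 = 8, a_2 = 13, b_2 = 13, s_2 = 1.5, b_3 = 0.5, q_3 = 3, t_3 = 2.5, a_4 = 9, b_4 = 10.5, c_4 = 7, q_4 = 4.5, t_4 = 4.5, a_5 = 2.5, b_5 = 6, c_5 = 17.5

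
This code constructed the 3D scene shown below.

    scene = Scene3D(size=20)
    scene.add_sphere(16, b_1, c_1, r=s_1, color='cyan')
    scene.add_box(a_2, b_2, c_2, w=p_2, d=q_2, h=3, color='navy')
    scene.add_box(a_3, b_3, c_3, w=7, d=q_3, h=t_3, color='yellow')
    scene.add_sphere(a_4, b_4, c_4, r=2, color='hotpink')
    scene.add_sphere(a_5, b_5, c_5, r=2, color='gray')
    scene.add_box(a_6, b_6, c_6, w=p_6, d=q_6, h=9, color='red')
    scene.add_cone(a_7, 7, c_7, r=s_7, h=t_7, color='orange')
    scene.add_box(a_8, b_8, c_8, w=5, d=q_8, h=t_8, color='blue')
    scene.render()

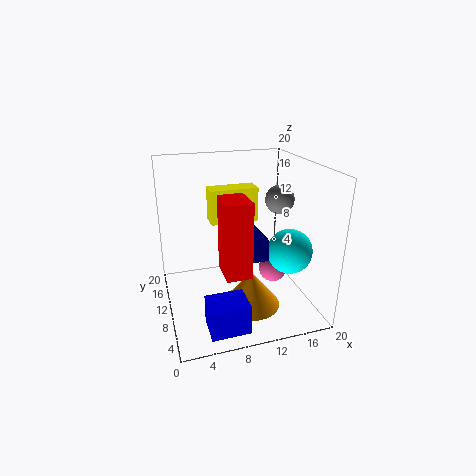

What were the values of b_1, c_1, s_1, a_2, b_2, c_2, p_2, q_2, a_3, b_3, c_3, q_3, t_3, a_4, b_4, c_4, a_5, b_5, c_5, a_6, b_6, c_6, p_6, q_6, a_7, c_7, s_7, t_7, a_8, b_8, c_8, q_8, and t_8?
b_1 = 6; c_1 = 9; s_1 = 3; a_2 = 10; b_2 = 6; c_2 = 8; p_2 = 3; q_2 = 7; a_3 = 7; b_3 = 13; c_3 = 11; q_3 = 3; t_3 = 5; a_4 = 15; b_4 = 9; c_4 = 5; a_5 = 16; b_5 = 10; c_5 = 15; a_6 = 6; b_6 = 1; c_6 = 9; p_6 = 3; q_6 = 4; a_7 = 11; c_7 = 1; s_7 = 4; t_7 = 5; a_8 = 4; b_8 = 1; c_8 = 1; q_8 = 4; t_8 = 4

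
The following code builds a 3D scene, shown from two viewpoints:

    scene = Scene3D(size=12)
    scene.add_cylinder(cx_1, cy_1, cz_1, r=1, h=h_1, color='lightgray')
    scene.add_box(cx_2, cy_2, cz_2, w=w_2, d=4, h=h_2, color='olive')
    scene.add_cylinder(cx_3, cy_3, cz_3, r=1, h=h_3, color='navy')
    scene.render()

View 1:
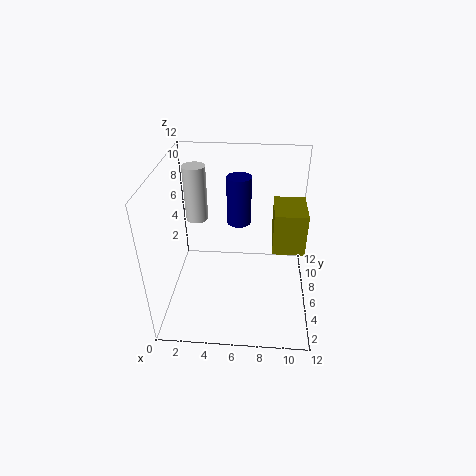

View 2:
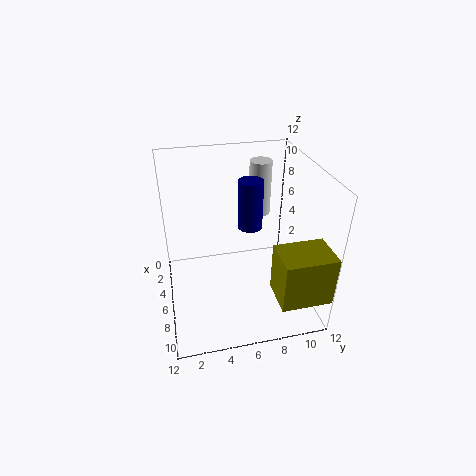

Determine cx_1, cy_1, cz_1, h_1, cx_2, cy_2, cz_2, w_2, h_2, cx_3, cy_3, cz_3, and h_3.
cx_1 = 2; cy_1 = 9; cz_1 = 6; h_1 = 5; cx_2 = 9; cy_2 = 8; cz_2 = 3; w_2 = 3; h_2 = 4; cx_3 = 6; cy_3 = 7; cz_3 = 7; h_3 = 4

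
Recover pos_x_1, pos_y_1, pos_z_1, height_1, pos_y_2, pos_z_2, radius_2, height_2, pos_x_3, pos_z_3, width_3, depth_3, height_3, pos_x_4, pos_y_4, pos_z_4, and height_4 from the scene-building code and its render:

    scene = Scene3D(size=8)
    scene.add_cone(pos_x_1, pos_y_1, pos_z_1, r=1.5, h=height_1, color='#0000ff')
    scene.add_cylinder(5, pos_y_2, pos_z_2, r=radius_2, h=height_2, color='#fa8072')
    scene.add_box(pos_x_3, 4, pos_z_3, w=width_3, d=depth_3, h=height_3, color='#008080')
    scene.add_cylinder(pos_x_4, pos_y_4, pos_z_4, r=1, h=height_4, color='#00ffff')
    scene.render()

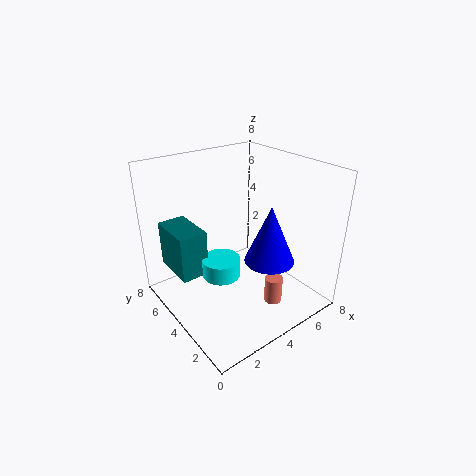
pos_x_1 = 6
pos_y_1 = 3.5
pos_z_1 = 2
height_1 = 3.5
pos_y_2 = 2
pos_z_2 = 0.5
radius_2 = 0.5
height_2 = 1.5
pos_x_3 = 0.5
pos_z_3 = 2.5
width_3 = 1.5
depth_3 = 2.5
height_3 = 2.5
pos_x_4 = 2.5
pos_y_4 = 3.5
pos_z_4 = 2.5
height_4 = 1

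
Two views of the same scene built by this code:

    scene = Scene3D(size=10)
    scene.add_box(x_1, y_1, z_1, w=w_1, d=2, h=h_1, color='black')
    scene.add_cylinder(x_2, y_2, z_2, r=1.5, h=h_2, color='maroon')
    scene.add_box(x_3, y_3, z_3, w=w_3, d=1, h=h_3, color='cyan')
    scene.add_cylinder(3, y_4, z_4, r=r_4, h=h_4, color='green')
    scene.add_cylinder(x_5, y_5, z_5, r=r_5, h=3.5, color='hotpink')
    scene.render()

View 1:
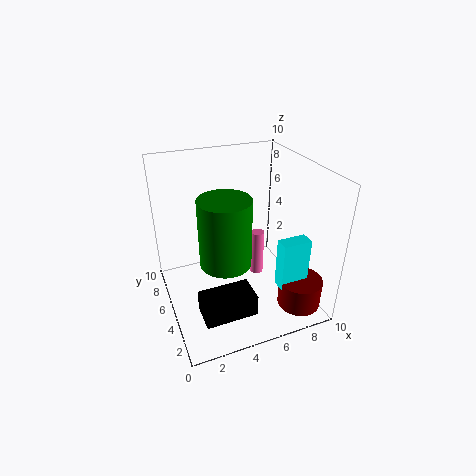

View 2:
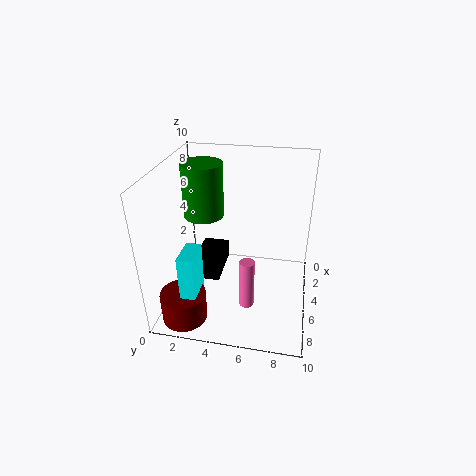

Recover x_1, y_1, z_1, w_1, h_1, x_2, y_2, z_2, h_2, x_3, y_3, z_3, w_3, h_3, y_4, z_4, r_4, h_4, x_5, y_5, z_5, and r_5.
x_1 = 1.5
y_1 = 1.5
z_1 = 1
w_1 = 3.5
h_1 = 1.5
x_2 = 8.5
y_2 = 2
z_2 = 0.5
h_2 = 2
x_3 = 7
y_3 = 2
z_3 = 2
w_3 = 2
h_3 = 3.5
y_4 = 2
z_4 = 5.5
r_4 = 1.5
h_4 = 4
x_5 = 7
y_5 = 6
z_5 = 1
r_5 = 0.5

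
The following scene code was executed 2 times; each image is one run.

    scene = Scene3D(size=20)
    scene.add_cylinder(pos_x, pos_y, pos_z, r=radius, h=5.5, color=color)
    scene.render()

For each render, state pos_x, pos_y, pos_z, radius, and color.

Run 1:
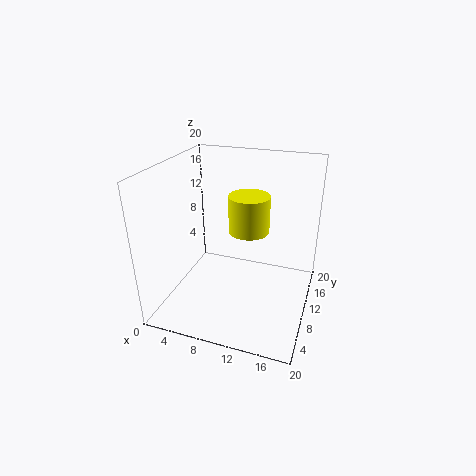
pos_x = 10.5; pos_y = 13.5; pos_z = 9.5; radius = 3; color = 'yellow'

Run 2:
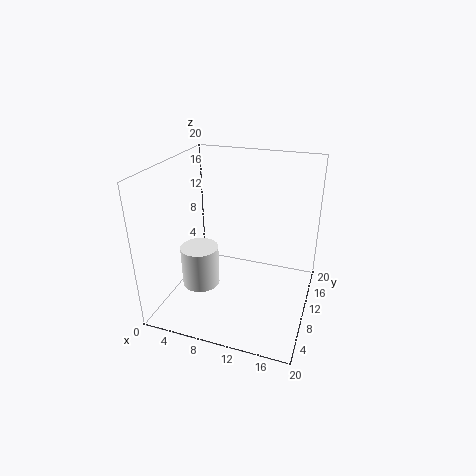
pos_x = 6; pos_y = 6; pos_z = 4.5; radius = 2.5; color = 'white'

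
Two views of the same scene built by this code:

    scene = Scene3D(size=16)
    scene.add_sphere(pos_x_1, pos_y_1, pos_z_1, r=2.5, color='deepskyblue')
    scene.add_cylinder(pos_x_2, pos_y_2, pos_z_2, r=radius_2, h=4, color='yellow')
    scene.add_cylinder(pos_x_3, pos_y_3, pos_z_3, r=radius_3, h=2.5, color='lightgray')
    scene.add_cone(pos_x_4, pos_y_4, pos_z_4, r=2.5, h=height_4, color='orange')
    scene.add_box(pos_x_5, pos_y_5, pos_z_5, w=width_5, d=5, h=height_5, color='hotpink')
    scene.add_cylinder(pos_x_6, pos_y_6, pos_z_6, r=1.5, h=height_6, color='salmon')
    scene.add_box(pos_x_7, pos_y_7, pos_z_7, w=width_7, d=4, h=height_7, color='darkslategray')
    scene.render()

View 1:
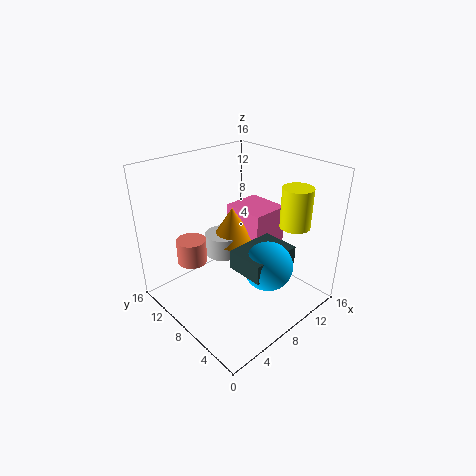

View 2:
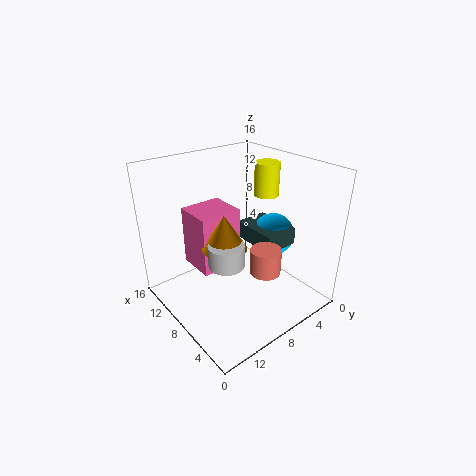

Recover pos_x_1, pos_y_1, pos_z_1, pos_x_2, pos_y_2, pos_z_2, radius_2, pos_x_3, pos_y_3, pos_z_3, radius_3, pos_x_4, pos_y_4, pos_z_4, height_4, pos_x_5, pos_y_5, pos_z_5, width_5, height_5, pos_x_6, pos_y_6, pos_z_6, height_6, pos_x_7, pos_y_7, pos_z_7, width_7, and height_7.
pos_x_1 = 7.5, pos_y_1 = 3, pos_z_1 = 7, pos_x_2 = 10, pos_y_2 = 2, pos_z_2 = 11, radius_2 = 1.5, pos_x_3 = 7.5, pos_y_3 = 10, pos_z_3 = 5.5, radius_3 = 2, pos_x_4 = 8.5, pos_y_4 = 9.5, pos_z_4 = 7, height_4 = 4, pos_x_5 = 9.5, pos_y_5 = 6.5, pos_z_5 = 3.5, width_5 = 4.5, height_5 = 7, pos_x_6 = 2.5, pos_y_6 = 9, pos_z_6 = 7, height_6 = 2.5, pos_x_7 = 5, pos_y_7 = 2, pos_z_7 = 6.5, width_7 = 5.5, height_7 = 2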